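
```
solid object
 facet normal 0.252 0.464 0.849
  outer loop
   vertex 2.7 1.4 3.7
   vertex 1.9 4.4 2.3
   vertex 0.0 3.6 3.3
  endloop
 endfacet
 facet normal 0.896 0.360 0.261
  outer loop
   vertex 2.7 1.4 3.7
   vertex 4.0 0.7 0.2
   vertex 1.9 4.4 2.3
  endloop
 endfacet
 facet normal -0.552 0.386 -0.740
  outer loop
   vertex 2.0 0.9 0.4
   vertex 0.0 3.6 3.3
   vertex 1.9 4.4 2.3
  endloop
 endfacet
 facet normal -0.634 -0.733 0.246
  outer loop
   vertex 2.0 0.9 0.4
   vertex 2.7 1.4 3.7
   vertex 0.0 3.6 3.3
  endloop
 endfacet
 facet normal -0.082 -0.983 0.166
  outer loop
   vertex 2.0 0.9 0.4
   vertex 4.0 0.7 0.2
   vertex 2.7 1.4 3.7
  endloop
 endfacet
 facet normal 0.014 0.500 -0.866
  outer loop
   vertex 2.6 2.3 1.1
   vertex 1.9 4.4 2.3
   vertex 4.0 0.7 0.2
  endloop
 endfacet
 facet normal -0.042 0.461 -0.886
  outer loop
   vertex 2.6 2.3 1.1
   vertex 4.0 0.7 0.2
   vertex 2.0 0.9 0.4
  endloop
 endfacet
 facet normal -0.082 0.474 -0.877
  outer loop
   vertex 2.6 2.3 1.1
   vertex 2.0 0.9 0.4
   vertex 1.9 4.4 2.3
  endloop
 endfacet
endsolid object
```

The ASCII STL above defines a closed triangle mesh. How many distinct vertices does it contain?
6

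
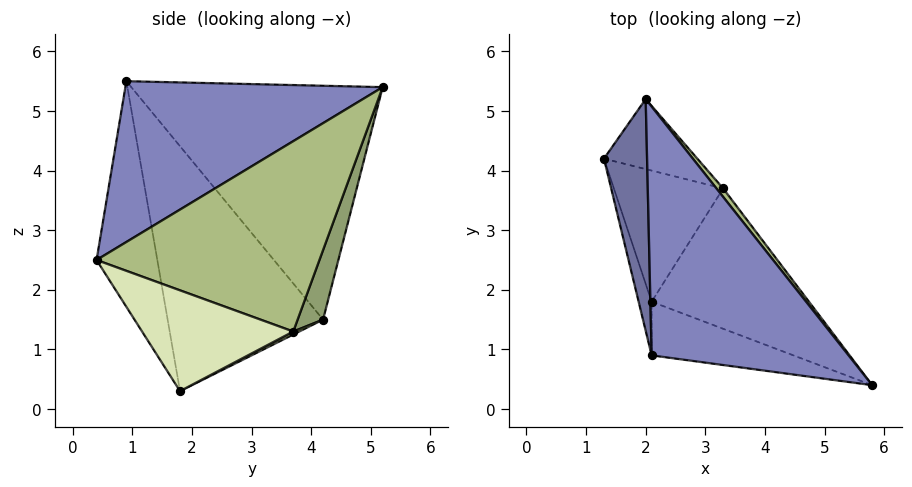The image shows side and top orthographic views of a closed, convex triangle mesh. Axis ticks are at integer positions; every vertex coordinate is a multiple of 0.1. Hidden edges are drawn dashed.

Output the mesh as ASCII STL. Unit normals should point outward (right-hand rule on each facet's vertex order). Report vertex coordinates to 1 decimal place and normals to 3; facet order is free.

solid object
 facet normal -0.983 -0.019 0.181
  outer loop
   vertex 2.0 5.2 5.4
   vertex 1.3 4.2 1.5
   vertex 2.1 0.9 5.5
  endloop
 endfacet
 facet normal 0.632 0.033 0.774
  outer loop
   vertex 2.0 5.2 5.4
   vertex 2.1 0.9 5.5
   vertex 5.8 0.4 2.5
  endloop
 endfacet
 facet normal -0.955 -0.293 -0.051
  outer loop
   vertex 2.1 1.8 0.3
   vertex 2.1 0.9 5.5
   vertex 1.3 4.2 1.5
  endloop
 endfacet
 facet normal -0.262 -0.951 -0.165
  outer loop
   vertex 2.1 1.8 0.3
   vertex 5.8 0.4 2.5
   vertex 2.1 0.9 5.5
  endloop
 endfacet
 facet normal 0.207 0.938 -0.278
  outer loop
   vertex 3.3 3.7 1.3
   vertex 1.3 4.2 1.5
   vertex 2.0 5.2 5.4
  endloop
 endfacet
 facet normal 0.792 0.610 0.028
  outer loop
   vertex 3.3 3.7 1.3
   vertex 2.0 5.2 5.4
   vertex 5.8 0.4 2.5
  endloop
 endfacet
 facet normal 0.024 0.454 -0.891
  outer loop
   vertex 3.3 3.7 1.3
   vertex 2.1 1.8 0.3
   vertex 1.3 4.2 1.5
  endloop
 endfacet
 facet normal 0.537 0.102 -0.838
  outer loop
   vertex 3.3 3.7 1.3
   vertex 5.8 0.4 2.5
   vertex 2.1 1.8 0.3
  endloop
 endfacet
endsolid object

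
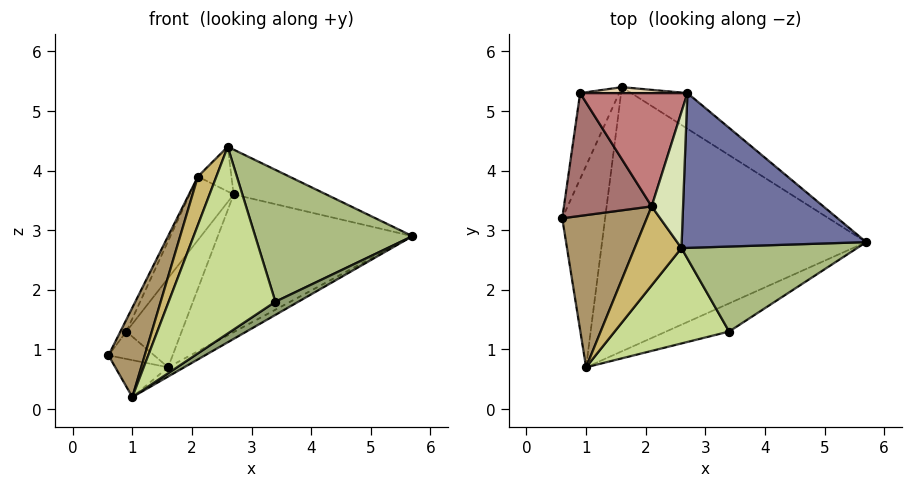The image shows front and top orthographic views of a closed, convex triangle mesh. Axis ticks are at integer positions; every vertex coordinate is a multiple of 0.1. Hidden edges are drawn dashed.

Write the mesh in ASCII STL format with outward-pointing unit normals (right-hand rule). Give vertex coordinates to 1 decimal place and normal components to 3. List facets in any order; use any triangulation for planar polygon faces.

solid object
 facet normal 0.415 0.253 0.874
  outer loop
   vertex 2.7 5.3 3.6
   vertex 2.6 2.7 4.4
   vertex 5.7 2.8 2.9
  endloop
 endfacet
 facet normal -0.510 0.155 -0.846
  outer loop
   vertex 1.6 5.4 0.7
   vertex 1.0 0.7 0.2
   vertex 0.6 3.2 0.9
  endloop
 endfacet
 facet normal 0.488 0.031 -0.873
  outer loop
   vertex 1.6 5.4 0.7
   vertex 5.7 2.8 2.9
   vertex 1.0 0.7 0.2
  endloop
 endfacet
 facet normal 0.599 0.775 -0.201
  outer loop
   vertex 1.6 5.4 0.7
   vertex 2.7 5.3 3.6
   vertex 5.7 2.8 2.9
  endloop
 endfacet
 facet normal 0.579 -0.346 -0.738
  outer loop
   vertex 3.4 1.3 1.8
   vertex 1.0 0.7 0.2
   vertex 5.7 2.8 2.9
  endloop
 endfacet
 facet normal 0.278 -0.808 0.520
  outer loop
   vertex 3.4 1.3 1.8
   vertex 5.7 2.8 2.9
   vertex 2.6 2.7 4.4
  endloop
 endfacet
 facet normal -0.080 -0.888 0.453
  outer loop
   vertex 3.4 1.3 1.8
   vertex 2.6 2.7 4.4
   vertex 1.0 0.7 0.2
  endloop
 endfacet
 facet normal -0.457 0.278 0.845
  outer loop
   vertex 2.1 3.4 3.9
   vertex 2.6 2.7 4.4
   vertex 2.7 5.3 3.6
  endloop
 endfacet
 facet normal -0.856 -0.262 0.446
  outer loop
   vertex 2.1 3.4 3.9
   vertex 0.6 3.2 0.9
   vertex 1.0 0.7 0.2
  endloop
 endfacet
 facet normal -0.846 -0.279 0.455
  outer loop
   vertex 2.1 3.4 3.9
   vertex 1.0 0.7 0.2
   vertex 2.6 2.7 4.4
  endloop
 endfacet
 facet normal -0.652 0.231 -0.722
  outer loop
   vertex 0.9 5.3 1.3
   vertex 1.6 5.4 0.7
   vertex 0.6 3.2 0.9
  endloop
 endfacet
 facet normal -0.085 0.994 0.067
  outer loop
   vertex 0.9 5.3 1.3
   vertex 2.7 5.3 3.6
   vertex 1.6 5.4 0.7
  endloop
 endfacet
 facet normal -0.895 0.043 0.444
  outer loop
   vertex 0.9 5.3 1.3
   vertex 0.6 3.2 0.9
   vertex 2.1 3.4 3.9
  endloop
 endfacet
 facet normal -0.744 0.327 0.582
  outer loop
   vertex 0.9 5.3 1.3
   vertex 2.1 3.4 3.9
   vertex 2.7 5.3 3.6
  endloop
 endfacet
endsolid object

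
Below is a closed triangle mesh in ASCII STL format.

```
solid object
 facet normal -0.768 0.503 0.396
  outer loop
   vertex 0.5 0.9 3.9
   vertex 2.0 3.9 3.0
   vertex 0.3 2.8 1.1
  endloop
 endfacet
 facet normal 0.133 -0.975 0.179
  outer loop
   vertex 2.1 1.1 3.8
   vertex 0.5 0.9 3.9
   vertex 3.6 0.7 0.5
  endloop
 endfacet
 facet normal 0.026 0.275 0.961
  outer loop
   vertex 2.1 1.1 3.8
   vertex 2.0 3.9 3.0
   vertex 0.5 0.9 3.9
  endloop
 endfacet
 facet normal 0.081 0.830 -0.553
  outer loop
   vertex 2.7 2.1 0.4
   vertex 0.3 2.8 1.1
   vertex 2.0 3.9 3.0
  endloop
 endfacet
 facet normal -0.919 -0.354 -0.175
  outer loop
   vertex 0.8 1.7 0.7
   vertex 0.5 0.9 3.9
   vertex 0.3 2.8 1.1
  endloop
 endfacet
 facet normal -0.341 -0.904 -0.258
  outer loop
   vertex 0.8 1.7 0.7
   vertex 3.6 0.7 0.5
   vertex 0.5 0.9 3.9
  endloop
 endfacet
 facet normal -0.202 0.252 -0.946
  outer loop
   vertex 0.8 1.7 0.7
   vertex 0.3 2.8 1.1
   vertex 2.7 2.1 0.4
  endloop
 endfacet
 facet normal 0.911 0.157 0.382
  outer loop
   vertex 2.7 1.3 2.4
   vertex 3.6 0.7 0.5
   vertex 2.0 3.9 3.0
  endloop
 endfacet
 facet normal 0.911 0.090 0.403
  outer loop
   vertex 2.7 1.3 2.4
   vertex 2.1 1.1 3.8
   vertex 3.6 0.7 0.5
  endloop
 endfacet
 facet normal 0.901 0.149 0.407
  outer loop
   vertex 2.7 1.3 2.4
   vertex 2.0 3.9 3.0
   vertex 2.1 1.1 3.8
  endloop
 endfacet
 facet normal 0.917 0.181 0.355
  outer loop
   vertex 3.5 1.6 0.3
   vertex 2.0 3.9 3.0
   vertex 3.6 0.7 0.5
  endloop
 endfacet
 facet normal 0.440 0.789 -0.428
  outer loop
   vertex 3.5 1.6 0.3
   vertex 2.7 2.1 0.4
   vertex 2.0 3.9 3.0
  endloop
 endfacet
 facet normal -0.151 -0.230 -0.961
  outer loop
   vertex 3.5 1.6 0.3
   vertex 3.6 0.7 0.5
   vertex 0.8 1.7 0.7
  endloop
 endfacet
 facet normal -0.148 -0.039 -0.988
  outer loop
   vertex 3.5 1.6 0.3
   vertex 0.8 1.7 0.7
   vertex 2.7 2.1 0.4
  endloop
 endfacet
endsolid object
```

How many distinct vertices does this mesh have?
9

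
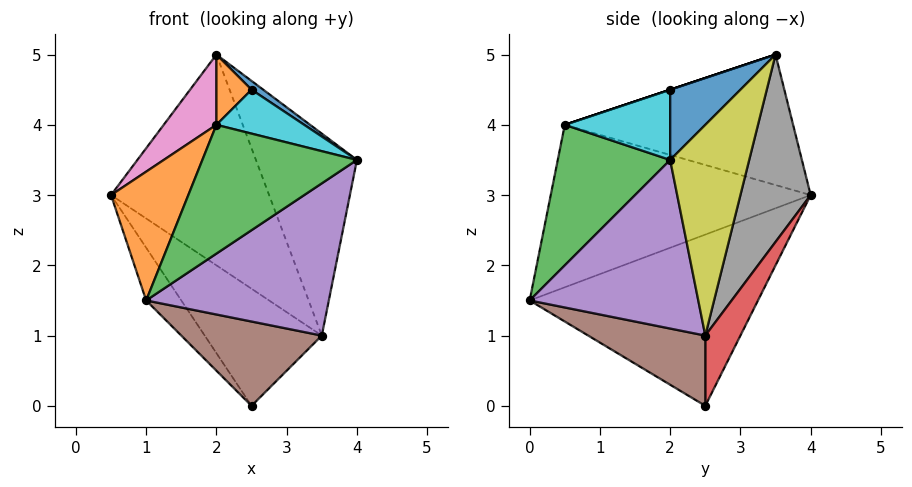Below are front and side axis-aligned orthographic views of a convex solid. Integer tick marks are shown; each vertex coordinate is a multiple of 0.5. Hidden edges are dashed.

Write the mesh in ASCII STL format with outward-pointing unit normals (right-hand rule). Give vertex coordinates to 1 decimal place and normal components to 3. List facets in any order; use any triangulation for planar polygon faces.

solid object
 facet normal -0.796 0.123 -0.592
  outer loop
   vertex 2.5 2.5 0.0
   vertex 1.0 0.0 1.5
   vertex 0.5 4.0 3.0
  endloop
 endfacet
 facet normal -0.877 -0.261 0.403
  outer loop
   vertex 2.0 0.5 4.0
   vertex 0.5 4.0 3.0
   vertex 1.0 0.0 1.5
  endloop
 endfacet
 facet normal 0.587 -0.807 -0.073
  outer loop
   vertex 2.0 0.5 4.0
   vertex 1.0 0.0 1.5
   vertex 4.0 2.0 3.5
  endloop
 endfacet
 facet normal 0.276 0.921 -0.276
  outer loop
   vertex 3.5 2.5 1.0
   vertex 2.5 2.5 0.0
   vertex 0.5 4.0 3.0
  endloop
 endfacet
 facet normal 0.653 -0.707 -0.272
  outer loop
   vertex 3.5 2.5 1.0
   vertex 4.0 2.0 3.5
   vertex 1.0 0.0 1.5
  endloop
 endfacet
 facet normal 0.539 -0.647 -0.539
  outer loop
   vertex 3.5 2.5 1.0
   vertex 1.0 0.0 1.5
   vertex 2.5 2.5 0.0
  endloop
 endfacet
 facet normal -0.808 -0.186 0.559
  outer loop
   vertex 2.0 3.5 5.0
   vertex 0.5 4.0 3.0
   vertex 2.0 0.5 4.0
  endloop
 endfacet
 facet normal 0.405 0.911 -0.076
  outer loop
   vertex 2.0 3.5 5.0
   vertex 3.5 2.5 1.0
   vertex 0.5 4.0 3.0
  endloop
 endfacet
 facet normal 0.616 0.787 0.034
  outer loop
   vertex 2.0 3.5 5.0
   vertex 4.0 2.0 3.5
   vertex 3.5 2.5 1.0
  endloop
 endfacet
 facet normal 0.504 -0.420 0.755
  outer loop
   vertex 2.5 2.0 4.5
   vertex 2.0 0.5 4.0
   vertex 4.0 2.0 3.5
  endloop
 endfacet
 facet normal 0.552 -0.092 0.829
  outer loop
   vertex 2.5 2.0 4.5
   vertex 4.0 2.0 3.5
   vertex 2.0 3.5 5.0
  endloop
 endfacet
 facet normal 0.000 -0.316 0.949
  outer loop
   vertex 2.5 2.0 4.5
   vertex 2.0 3.5 5.0
   vertex 2.0 0.5 4.0
  endloop
 endfacet
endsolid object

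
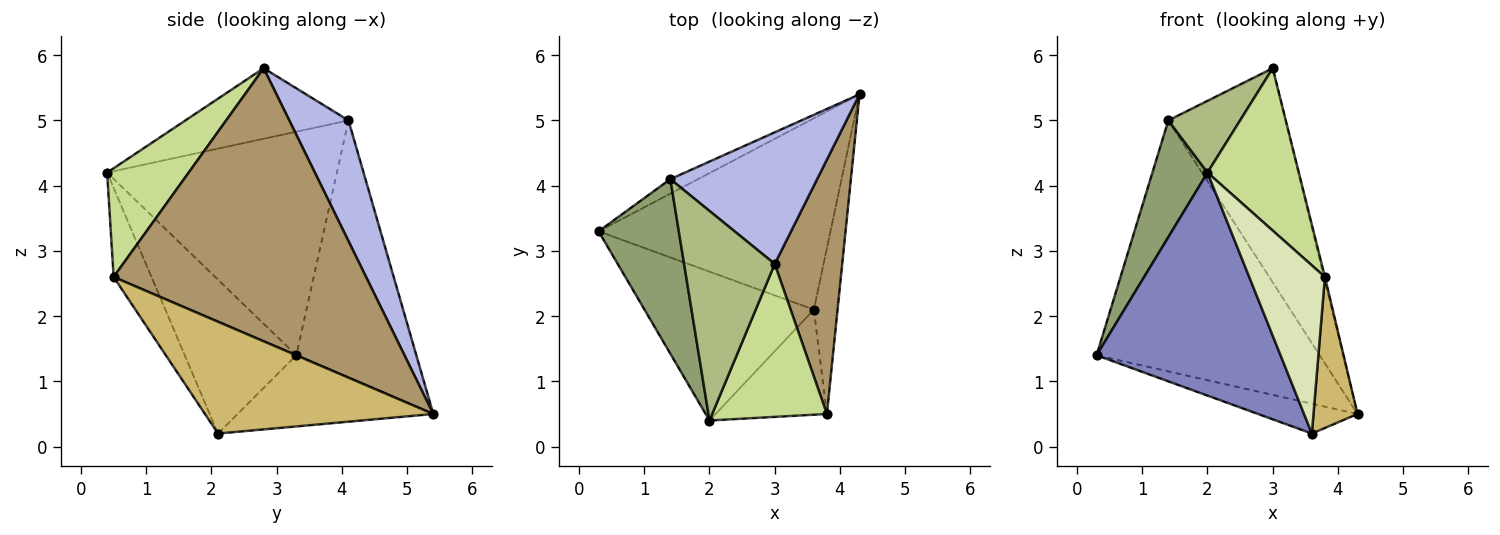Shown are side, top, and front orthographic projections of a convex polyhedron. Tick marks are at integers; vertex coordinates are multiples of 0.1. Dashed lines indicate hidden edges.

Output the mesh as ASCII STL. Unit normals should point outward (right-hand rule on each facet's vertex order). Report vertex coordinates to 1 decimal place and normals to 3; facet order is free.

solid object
 facet normal -0.290 0.148 -0.946
  outer loop
   vertex 3.6 2.1 0.2
   vertex 0.3 3.3 1.4
   vertex 4.3 5.4 0.5
  endloop
 endfacet
 facet normal -0.450 -0.743 -0.496
  outer loop
   vertex 3.6 2.1 0.2
   vertex 2.0 0.4 4.2
   vertex 0.3 3.3 1.4
  endloop
 endfacet
 facet normal -0.473 0.879 -0.051
  outer loop
   vertex 1.4 4.1 5.0
   vertex 4.3 5.4 0.5
   vertex 0.3 3.3 1.4
  endloop
 endfacet
 facet normal 0.395 0.783 0.481
  outer loop
   vertex 1.4 4.1 5.0
   vertex 3.0 2.8 5.8
   vertex 4.3 5.4 0.5
  endloop
 endfacet
 facet normal -0.918 -0.220 0.329
  outer loop
   vertex 1.4 4.1 5.0
   vertex 0.3 3.3 1.4
   vertex 2.0 0.4 4.2
  endloop
 endfacet
 facet normal -0.593 -0.261 0.762
  outer loop
   vertex 1.4 4.1 5.0
   vertex 2.0 0.4 4.2
   vertex 3.0 2.8 5.8
  endloop
 endfacet
 facet normal 0.545 -0.610 0.575
  outer loop
   vertex 3.8 0.5 2.6
   vertex 3.0 2.8 5.8
   vertex 2.0 0.4 4.2
  endloop
 endfacet
 facet normal -0.390 -0.781 -0.488
  outer loop
   vertex 3.8 0.5 2.6
   vertex 2.0 0.4 4.2
   vertex 3.6 2.1 0.2
  endloop
 endfacet
 facet normal 0.971 0.004 0.240
  outer loop
   vertex 3.8 0.5 2.6
   vertex 4.3 5.4 0.5
   vertex 3.0 2.8 5.8
  endloop
 endfacet
 facet normal 0.961 -0.185 -0.204
  outer loop
   vertex 3.8 0.5 2.6
   vertex 3.6 2.1 0.2
   vertex 4.3 5.4 0.5
  endloop
 endfacet
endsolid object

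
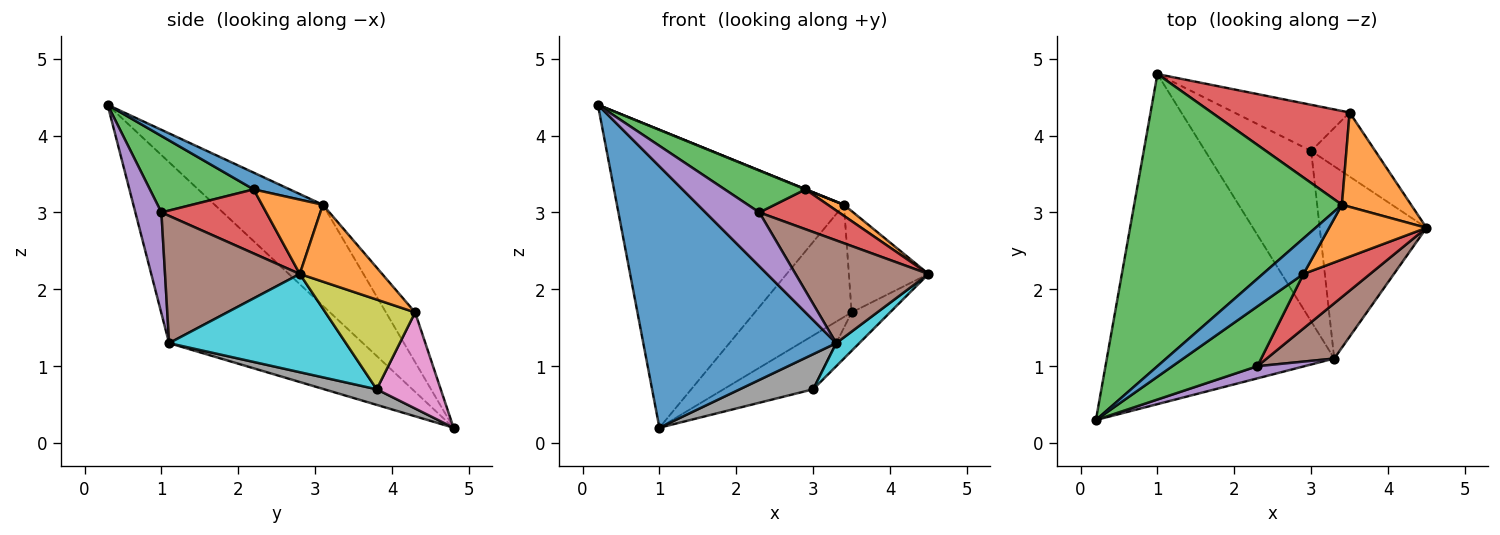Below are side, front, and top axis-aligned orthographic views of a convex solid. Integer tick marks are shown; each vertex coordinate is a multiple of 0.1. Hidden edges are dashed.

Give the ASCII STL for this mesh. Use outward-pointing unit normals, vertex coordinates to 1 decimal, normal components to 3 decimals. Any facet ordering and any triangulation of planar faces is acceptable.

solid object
 facet normal -0.529 -0.527 -0.665
  outer loop
   vertex 3.3 1.1 1.3
   vertex 0.2 0.3 4.4
   vertex 1.0 4.8 0.2
  endloop
 endfacet
 facet normal 0.604 0.584 0.543
  outer loop
   vertex 3.4 3.1 3.1
   vertex 4.5 2.8 2.2
   vertex 3.5 4.3 1.7
  endloop
 endfacet
 facet normal -0.322 0.676 0.663
  outer loop
   vertex 3.4 3.1 3.1
   vertex 1.0 4.8 0.2
   vertex 0.2 0.3 4.4
  endloop
 endfacet
 facet normal -0.225 0.748 0.625
  outer loop
   vertex 3.4 3.1 3.1
   vertex 3.5 4.3 1.7
   vertex 1.0 4.8 0.2
  endloop
 endfacet
 facet normal 0.427 -0.882 0.199
  outer loop
   vertex 2.3 1.0 3.0
   vertex 0.2 0.3 4.4
   vertex 3.3 1.1 1.3
  endloop
 endfacet
 facet normal 0.666 -0.657 0.353
  outer loop
   vertex 2.3 1.0 3.0
   vertex 3.3 1.1 1.3
   vertex 4.5 2.8 2.2
  endloop
 endfacet
 facet normal 0.477 0.667 -0.572
  outer loop
   vertex 3.0 3.8 0.7
   vertex 1.0 4.8 0.2
   vertex 3.5 4.3 1.7
  endloop
 endfacet
 facet normal 0.143 -0.200 -0.969
  outer loop
   vertex 3.0 3.8 0.7
   vertex 3.3 1.1 1.3
   vertex 1.0 4.8 0.2
  endloop
 endfacet
 facet normal 0.768 0.329 -0.549
  outer loop
   vertex 3.0 3.8 0.7
   vertex 3.5 4.3 1.7
   vertex 4.5 2.8 2.2
  endloop
 endfacet
 facet normal 0.674 -0.088 -0.733
  outer loop
   vertex 3.0 3.8 0.7
   vertex 4.5 2.8 2.2
   vertex 3.3 1.1 1.3
  endloop
 endfacet
 facet normal 0.381 -0.006 0.925
  outer loop
   vertex 2.9 2.2 3.3
   vertex 3.4 3.1 3.1
   vertex 0.2 0.3 4.4
  endloop
 endfacet
 facet normal 0.599 -0.158 0.785
  outer loop
   vertex 2.9 2.2 3.3
   vertex 4.5 2.8 2.2
   vertex 3.4 3.1 3.1
  endloop
 endfacet
 facet normal 0.593 -0.462 0.659
  outer loop
   vertex 2.9 2.2 3.3
   vertex 0.2 0.3 4.4
   vertex 2.3 1.0 3.0
  endloop
 endfacet
 facet normal 0.613 -0.466 0.638
  outer loop
   vertex 2.9 2.2 3.3
   vertex 2.3 1.0 3.0
   vertex 4.5 2.8 2.2
  endloop
 endfacet
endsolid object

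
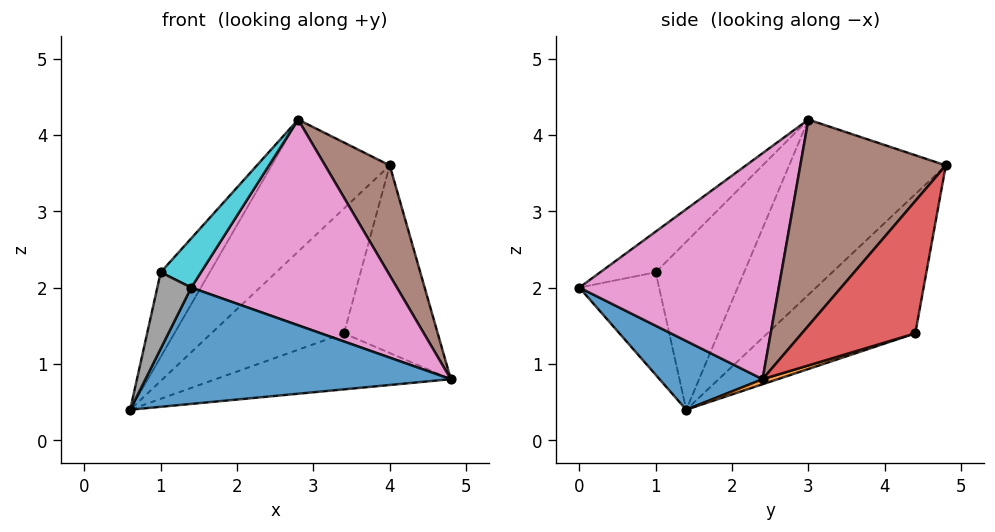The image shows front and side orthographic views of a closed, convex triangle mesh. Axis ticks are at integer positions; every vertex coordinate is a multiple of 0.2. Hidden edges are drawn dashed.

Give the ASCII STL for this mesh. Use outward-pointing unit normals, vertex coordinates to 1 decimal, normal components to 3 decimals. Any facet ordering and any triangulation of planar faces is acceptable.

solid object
 facet normal 0.227 -0.674 -0.703
  outer loop
   vertex 1.4 0.0 2.0
   vertex 0.6 1.4 0.4
   vertex 4.8 2.4 0.8
  endloop
 endfacet
 facet normal 0.019 0.300 -0.954
  outer loop
   vertex 3.4 4.4 1.4
   vertex 4.8 2.4 0.8
   vertex 0.6 1.4 0.4
  endloop
 endfacet
 facet normal -0.742 0.665 0.081
  outer loop
   vertex 3.4 4.4 1.4
   vertex 0.6 1.4 0.4
   vertex 4.0 4.8 3.6
  endloop
 endfacet
 facet normal 0.733 0.606 -0.310
  outer loop
   vertex 3.4 4.4 1.4
   vertex 4.0 4.8 3.6
   vertex 4.8 2.4 0.8
  endloop
 endfacet
 facet normal -0.782 0.589 0.204
  outer loop
   vertex 2.8 3.0 4.2
   vertex 4.0 4.8 3.6
   vertex 0.6 1.4 0.4
  endloop
 endfacet
 facet normal 0.780 -0.347 0.520
  outer loop
   vertex 2.8 3.0 4.2
   vertex 4.8 2.4 0.8
   vertex 4.0 4.8 3.6
  endloop
 endfacet
 facet normal 0.613 -0.633 0.473
  outer loop
   vertex 2.8 3.0 4.2
   vertex 1.4 0.0 2.0
   vertex 4.8 2.4 0.8
  endloop
 endfacet
 facet normal -0.914 -0.389 0.117
  outer loop
   vertex 1.0 1.0 2.2
   vertex 0.6 1.4 0.4
   vertex 1.4 0.0 2.0
  endloop
 endfacet
 facet normal -0.837 0.464 0.289
  outer loop
   vertex 1.0 1.0 2.2
   vertex 2.8 3.0 4.2
   vertex 0.6 1.4 0.4
  endloop
 endfacet
 facet normal -0.490 -0.355 0.796
  outer loop
   vertex 1.0 1.0 2.2
   vertex 1.4 0.0 2.0
   vertex 2.8 3.0 4.2
  endloop
 endfacet
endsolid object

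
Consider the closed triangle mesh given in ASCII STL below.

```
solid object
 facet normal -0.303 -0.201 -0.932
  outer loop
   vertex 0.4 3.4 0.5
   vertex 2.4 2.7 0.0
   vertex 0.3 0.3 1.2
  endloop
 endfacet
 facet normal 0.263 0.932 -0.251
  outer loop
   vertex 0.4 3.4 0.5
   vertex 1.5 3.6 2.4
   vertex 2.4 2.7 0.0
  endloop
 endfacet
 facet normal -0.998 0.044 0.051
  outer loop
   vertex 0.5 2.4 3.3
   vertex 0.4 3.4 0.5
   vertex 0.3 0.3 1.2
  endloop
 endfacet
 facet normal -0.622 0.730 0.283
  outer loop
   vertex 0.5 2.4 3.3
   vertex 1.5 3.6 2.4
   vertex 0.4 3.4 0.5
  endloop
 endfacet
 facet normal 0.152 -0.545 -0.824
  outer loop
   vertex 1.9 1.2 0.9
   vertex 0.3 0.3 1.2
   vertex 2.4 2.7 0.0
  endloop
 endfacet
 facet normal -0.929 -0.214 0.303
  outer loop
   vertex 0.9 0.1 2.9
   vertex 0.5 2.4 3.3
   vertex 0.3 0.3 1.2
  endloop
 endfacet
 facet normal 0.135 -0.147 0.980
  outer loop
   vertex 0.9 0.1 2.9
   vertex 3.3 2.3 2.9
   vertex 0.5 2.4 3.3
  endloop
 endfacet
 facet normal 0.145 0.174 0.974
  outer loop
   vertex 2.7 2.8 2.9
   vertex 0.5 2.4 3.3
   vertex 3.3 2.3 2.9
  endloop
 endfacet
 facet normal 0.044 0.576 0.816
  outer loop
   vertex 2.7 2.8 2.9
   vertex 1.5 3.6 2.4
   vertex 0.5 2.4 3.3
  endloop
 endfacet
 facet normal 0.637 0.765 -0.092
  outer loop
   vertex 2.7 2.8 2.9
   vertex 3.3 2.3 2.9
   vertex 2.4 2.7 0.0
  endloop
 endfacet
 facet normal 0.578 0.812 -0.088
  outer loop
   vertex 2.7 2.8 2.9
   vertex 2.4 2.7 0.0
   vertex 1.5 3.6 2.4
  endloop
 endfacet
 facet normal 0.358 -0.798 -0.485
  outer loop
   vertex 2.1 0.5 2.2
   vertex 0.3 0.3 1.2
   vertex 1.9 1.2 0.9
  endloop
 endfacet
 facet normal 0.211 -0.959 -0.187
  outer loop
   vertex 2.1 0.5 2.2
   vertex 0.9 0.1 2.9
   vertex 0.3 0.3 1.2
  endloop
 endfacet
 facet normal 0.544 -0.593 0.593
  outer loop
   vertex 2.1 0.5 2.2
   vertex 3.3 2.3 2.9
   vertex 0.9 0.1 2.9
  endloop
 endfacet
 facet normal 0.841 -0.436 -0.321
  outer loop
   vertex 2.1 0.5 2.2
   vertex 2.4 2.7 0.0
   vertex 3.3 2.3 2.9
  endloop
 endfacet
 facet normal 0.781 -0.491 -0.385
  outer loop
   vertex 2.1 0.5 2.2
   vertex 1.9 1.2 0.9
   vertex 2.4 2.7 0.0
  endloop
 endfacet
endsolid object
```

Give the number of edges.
24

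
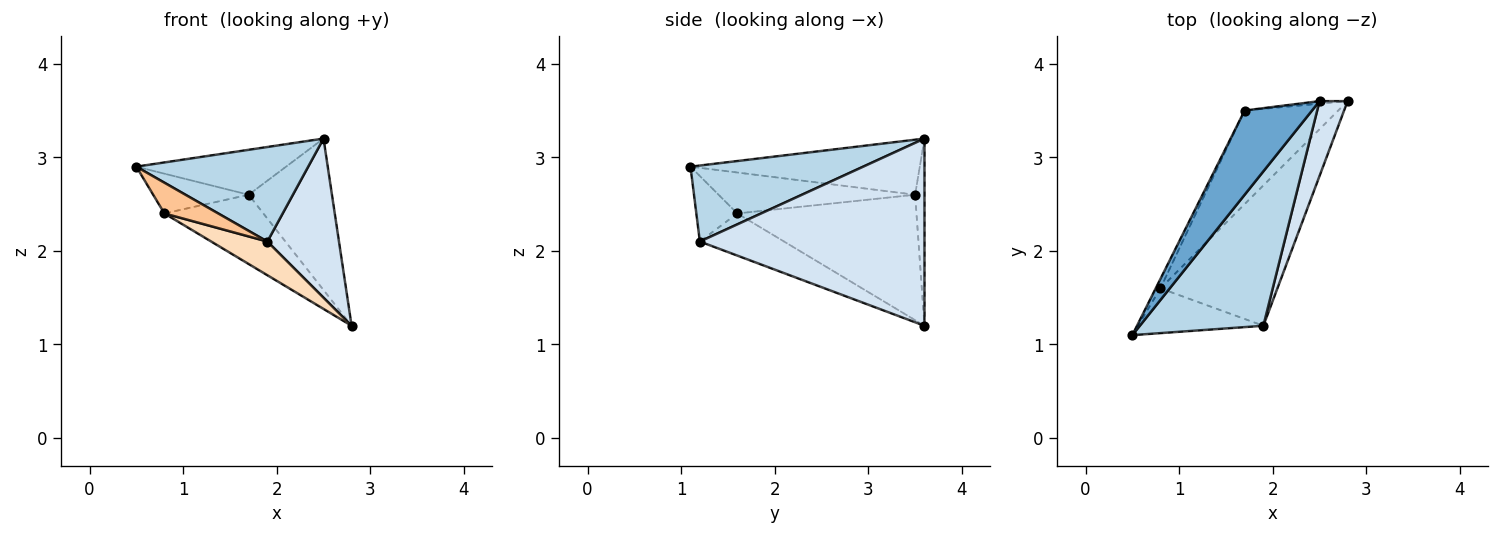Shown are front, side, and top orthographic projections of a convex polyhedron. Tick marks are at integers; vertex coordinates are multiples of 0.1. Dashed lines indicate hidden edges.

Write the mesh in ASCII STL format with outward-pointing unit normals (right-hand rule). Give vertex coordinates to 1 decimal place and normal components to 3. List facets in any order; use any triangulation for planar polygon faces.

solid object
 facet normal -0.585 0.382 0.716
  outer loop
   vertex 1.7 3.5 2.6
   vertex 0.5 1.1 2.9
   vertex 2.5 3.6 3.2
  endloop
 endfacet
 facet normal -0.112 0.994 -0.017
  outer loop
   vertex 1.7 3.5 2.6
   vertex 2.5 3.6 3.2
   vertex 2.8 3.6 1.2
  endloop
 endfacet
 facet normal 0.465 -0.462 0.755
  outer loop
   vertex 1.9 1.2 2.1
   vertex 2.5 3.6 3.2
   vertex 0.5 1.1 2.9
  endloop
 endfacet
 facet normal 0.943 -0.301 0.141
  outer loop
   vertex 1.9 1.2 2.1
   vertex 2.8 3.6 1.2
   vertex 2.5 3.6 3.2
  endloop
 endfacet
 facet normal -0.895 0.435 -0.102
  outer loop
   vertex 0.8 1.6 2.4
   vertex 0.5 1.1 2.9
   vertex 1.7 3.5 2.6
  endloop
 endfacet
 facet normal -0.733 0.405 -0.547
  outer loop
   vertex 0.8 1.6 2.4
   vertex 1.7 3.5 2.6
   vertex 2.8 3.6 1.2
  endloop
 endfacet
 facet normal -0.396 -0.520 -0.757
  outer loop
   vertex 0.8 1.6 2.4
   vertex 1.9 1.2 2.1
   vertex 0.5 1.1 2.9
  endloop
 endfacet
 facet normal -0.330 -0.220 -0.918
  outer loop
   vertex 0.8 1.6 2.4
   vertex 2.8 3.6 1.2
   vertex 1.9 1.2 2.1
  endloop
 endfacet
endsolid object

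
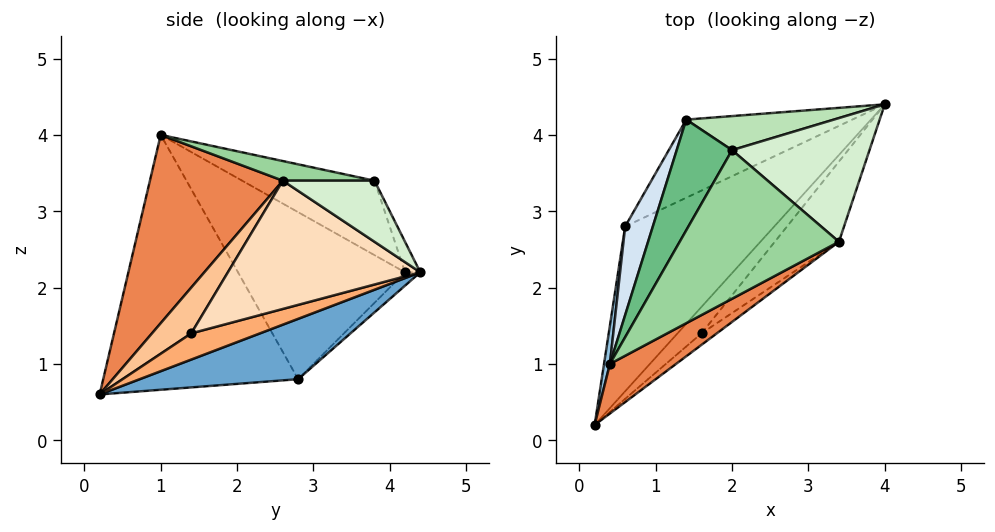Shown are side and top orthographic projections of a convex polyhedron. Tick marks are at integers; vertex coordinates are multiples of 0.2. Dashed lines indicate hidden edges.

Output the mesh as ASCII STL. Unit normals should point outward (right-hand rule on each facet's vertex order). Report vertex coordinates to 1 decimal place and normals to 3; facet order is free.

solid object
 facet normal 0.375 0.014 -0.927
  outer loop
   vertex 0.6 2.8 0.8
   vertex 4.0 4.4 2.2
   vertex 0.2 0.2 0.6
  endloop
 endfacet
 facet normal -0.988 0.150 0.023
  outer loop
   vertex 0.6 2.8 0.8
   vertex 0.2 0.2 0.6
   vertex 0.4 1.0 4.0
  endloop
 endfacet
 facet normal -0.056 0.722 -0.690
  outer loop
   vertex 1.4 4.2 2.2
   vertex 4.0 4.4 2.2
   vertex 0.6 2.8 0.8
  endloop
 endfacet
 facet normal -0.916 0.372 0.152
  outer loop
   vertex 1.4 4.2 2.2
   vertex 0.6 2.8 0.8
   vertex 0.4 1.0 4.0
  endloop
 endfacet
 facet normal 0.490 -0.854 0.172
  outer loop
   vertex 3.4 2.6 3.4
   vertex 0.4 1.0 4.0
   vertex 0.2 0.2 0.6
  endloop
 endfacet
 facet normal 0.682 -0.379 -0.625
  outer loop
   vertex 1.6 1.4 1.4
   vertex 0.2 0.2 0.6
   vertex 4.0 4.4 2.2
  endloop
 endfacet
 facet normal 0.707 -0.667 -0.236
  outer loop
   vertex 1.6 1.4 1.4
   vertex 3.4 2.6 3.4
   vertex 0.2 0.2 0.6
  endloop
 endfacet
 facet normal 0.768 -0.512 -0.384
  outer loop
   vertex 1.6 1.4 1.4
   vertex 4.0 4.4 2.2
   vertex 3.4 2.6 3.4
  endloop
 endfacet
 facet normal -0.692 0.506 0.515
  outer loop
   vertex 2.0 3.8 3.4
   vertex 1.4 4.2 2.2
   vertex 0.4 1.0 4.0
  endloop
 endfacet
 facet normal 0.121 0.141 0.983
  outer loop
   vertex 2.0 3.8 3.4
   vertex 0.4 1.0 4.0
   vertex 3.4 2.6 3.4
  endloop
 endfacet
 facet normal -0.072 0.935 0.348
  outer loop
   vertex 2.0 3.8 3.4
   vertex 4.0 4.4 2.2
   vertex 1.4 4.2 2.2
  endloop
 endfacet
 facet normal 0.367 0.428 0.826
  outer loop
   vertex 2.0 3.8 3.4
   vertex 3.4 2.6 3.4
   vertex 4.0 4.4 2.2
  endloop
 endfacet
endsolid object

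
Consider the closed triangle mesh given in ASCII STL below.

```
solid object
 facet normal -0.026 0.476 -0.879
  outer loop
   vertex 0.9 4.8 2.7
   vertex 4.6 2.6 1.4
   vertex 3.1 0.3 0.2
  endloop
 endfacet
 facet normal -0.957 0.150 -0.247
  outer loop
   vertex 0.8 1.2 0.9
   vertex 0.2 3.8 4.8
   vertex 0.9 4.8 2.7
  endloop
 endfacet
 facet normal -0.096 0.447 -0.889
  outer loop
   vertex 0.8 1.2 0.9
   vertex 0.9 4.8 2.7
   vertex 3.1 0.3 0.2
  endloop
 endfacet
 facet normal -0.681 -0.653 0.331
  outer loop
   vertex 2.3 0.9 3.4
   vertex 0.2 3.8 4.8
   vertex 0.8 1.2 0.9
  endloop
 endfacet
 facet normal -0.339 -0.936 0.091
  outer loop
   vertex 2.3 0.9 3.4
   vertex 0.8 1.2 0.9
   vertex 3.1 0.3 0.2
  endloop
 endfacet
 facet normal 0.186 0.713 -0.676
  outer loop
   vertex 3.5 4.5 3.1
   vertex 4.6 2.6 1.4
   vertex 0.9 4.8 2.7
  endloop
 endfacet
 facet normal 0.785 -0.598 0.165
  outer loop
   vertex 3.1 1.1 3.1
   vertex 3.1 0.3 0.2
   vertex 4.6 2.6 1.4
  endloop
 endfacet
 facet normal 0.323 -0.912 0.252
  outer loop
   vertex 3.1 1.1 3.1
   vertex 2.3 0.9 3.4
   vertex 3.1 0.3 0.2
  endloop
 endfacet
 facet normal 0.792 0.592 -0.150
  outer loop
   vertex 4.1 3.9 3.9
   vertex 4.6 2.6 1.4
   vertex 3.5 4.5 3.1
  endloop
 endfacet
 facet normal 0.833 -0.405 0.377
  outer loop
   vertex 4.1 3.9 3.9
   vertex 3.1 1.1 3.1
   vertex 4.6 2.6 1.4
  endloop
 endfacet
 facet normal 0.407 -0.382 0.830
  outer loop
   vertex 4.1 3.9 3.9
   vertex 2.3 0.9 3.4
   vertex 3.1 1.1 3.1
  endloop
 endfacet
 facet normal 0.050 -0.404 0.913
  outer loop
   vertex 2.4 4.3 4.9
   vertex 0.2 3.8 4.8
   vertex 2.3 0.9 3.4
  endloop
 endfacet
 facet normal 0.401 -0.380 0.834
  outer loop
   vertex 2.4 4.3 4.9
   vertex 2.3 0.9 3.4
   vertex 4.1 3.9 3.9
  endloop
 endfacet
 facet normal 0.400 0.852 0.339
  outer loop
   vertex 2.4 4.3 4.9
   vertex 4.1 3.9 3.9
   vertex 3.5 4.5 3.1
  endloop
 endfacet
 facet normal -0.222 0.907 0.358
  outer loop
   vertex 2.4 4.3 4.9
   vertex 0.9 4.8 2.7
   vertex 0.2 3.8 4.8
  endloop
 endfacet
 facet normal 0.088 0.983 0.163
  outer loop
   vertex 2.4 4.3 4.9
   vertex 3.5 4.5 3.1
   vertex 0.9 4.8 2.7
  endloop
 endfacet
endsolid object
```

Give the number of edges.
24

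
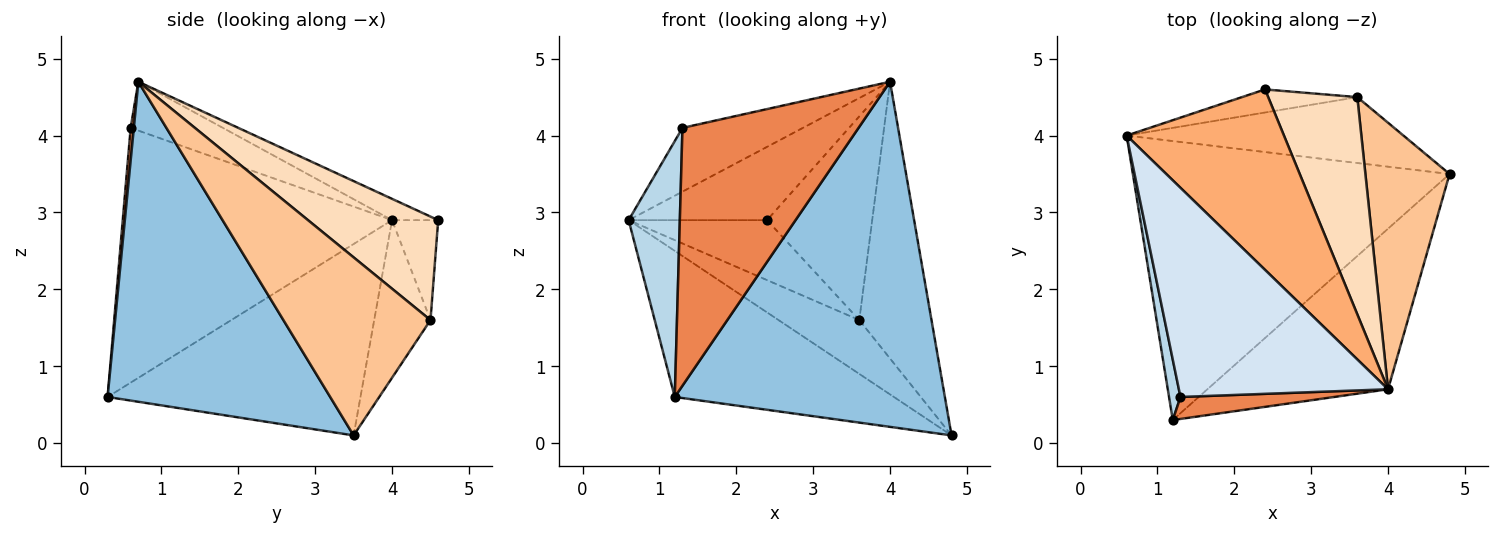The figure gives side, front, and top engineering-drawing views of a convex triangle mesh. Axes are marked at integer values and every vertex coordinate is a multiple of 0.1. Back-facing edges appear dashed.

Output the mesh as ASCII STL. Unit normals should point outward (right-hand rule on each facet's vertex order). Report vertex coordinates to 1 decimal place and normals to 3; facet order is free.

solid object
 facet normal -0.472 0.409 -0.781
  outer loop
   vertex 1.2 0.3 0.6
   vertex 0.6 4.0 2.9
   vertex 4.8 3.5 0.1
  endloop
 endfacet
 facet normal 0.599 -0.726 -0.338
  outer loop
   vertex 4.0 0.7 4.7
   vertex 1.2 0.3 0.6
   vertex 4.8 3.5 0.1
  endloop
 endfacet
 facet normal -0.981 -0.187 0.044
  outer loop
   vertex 1.3 0.6 4.1
   vertex 0.6 4.0 2.9
   vertex 1.2 0.3 0.6
  endloop
 endfacet
 facet normal -0.218 0.285 0.934
  outer loop
   vertex 1.3 0.6 4.1
   vertex 4.0 0.7 4.7
   vertex 0.6 4.0 2.9
  endloop
 endfacet
 facet normal 0.018 -0.996 0.085
  outer loop
   vertex 1.3 0.6 4.1
   vertex 1.2 0.3 0.6
   vertex 4.0 0.7 4.7
  endloop
 endfacet
 facet normal -0.124 0.373 0.919
  outer loop
   vertex 2.4 4.6 2.9
   vertex 0.6 4.0 2.9
   vertex 4.0 0.7 4.7
  endloop
 endfacet
 facet normal 0.826 0.406 0.391
  outer loop
   vertex 3.6 4.5 1.6
   vertex 4.0 0.7 4.7
   vertex 4.8 3.5 0.1
  endloop
 endfacet
 facet normal 0.646 0.522 0.556
  outer loop
   vertex 3.6 4.5 1.6
   vertex 2.4 4.6 2.9
   vertex 4.0 0.7 4.7
  endloop
 endfacet
 facet normal -0.404 0.579 -0.709
  outer loop
   vertex 3.6 4.5 1.6
   vertex 4.8 3.5 0.1
   vertex 0.6 4.0 2.9
  endloop
 endfacet
 facet normal -0.297 0.891 -0.343
  outer loop
   vertex 3.6 4.5 1.6
   vertex 0.6 4.0 2.9
   vertex 2.4 4.6 2.9
  endloop
 endfacet
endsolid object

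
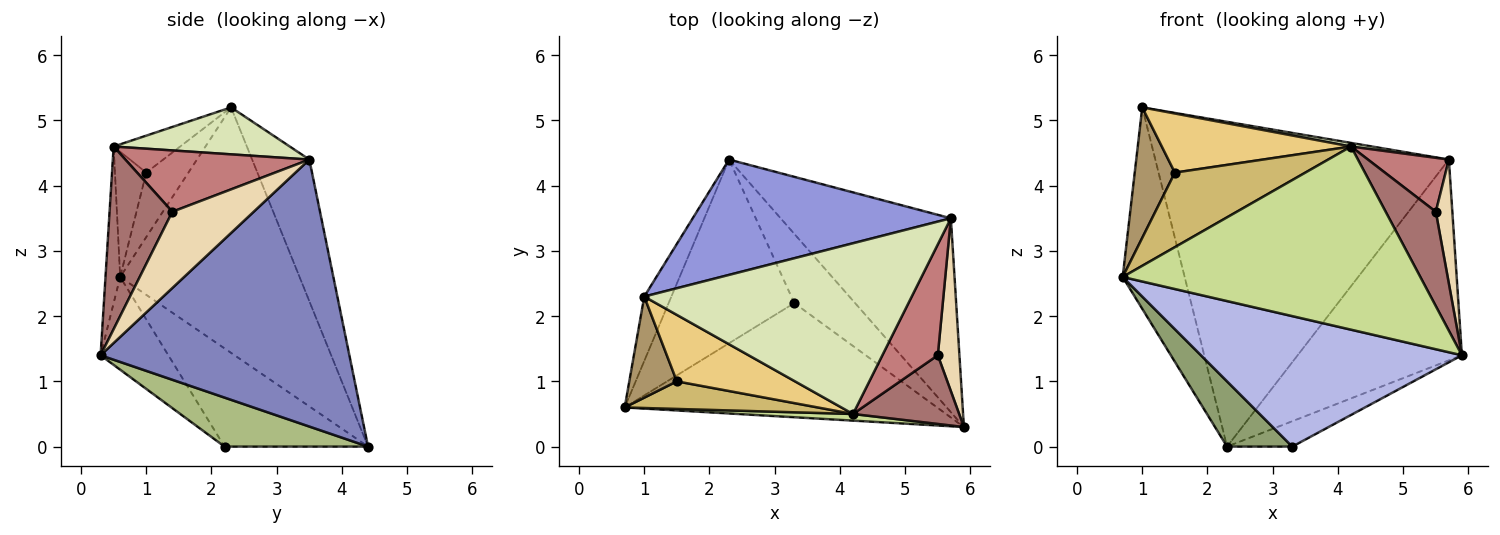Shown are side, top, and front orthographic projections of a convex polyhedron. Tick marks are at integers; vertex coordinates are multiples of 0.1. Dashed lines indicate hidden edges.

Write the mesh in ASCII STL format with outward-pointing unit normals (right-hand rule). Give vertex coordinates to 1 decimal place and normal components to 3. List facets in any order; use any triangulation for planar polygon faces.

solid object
 facet normal -0.940 0.325 -0.104
  outer loop
   vertex 1.0 2.3 5.2
   vertex 2.3 4.4 0.0
   vertex 0.7 0.6 2.6
  endloop
 endfacet
 facet normal 0.737 0.486 -0.470
  outer loop
   vertex 5.7 3.5 4.4
   vertex 5.9 0.3 1.4
   vertex 2.3 4.4 0.0
  endloop
 endfacet
 facet normal -0.181 0.927 0.329
  outer loop
   vertex 5.7 3.5 4.4
   vertex 2.3 4.4 0.0
   vertex 1.0 2.3 5.2
  endloop
 endfacet
 facet normal -0.192 -0.739 -0.646
  outer loop
   vertex 3.3 2.2 0.0
   vertex 5.9 0.3 1.4
   vertex 0.7 0.6 2.6
  endloop
 endfacet
 facet normal -0.593 -0.270 -0.759
  outer loop
   vertex 3.3 2.2 0.0
   vertex 0.7 0.6 2.6
   vertex 2.3 4.4 0.0
  endloop
 endfacet
 facet normal 0.604 0.274 -0.749
  outer loop
   vertex 3.3 2.2 0.0
   vertex 2.3 4.4 0.0
   vertex 5.9 0.3 1.4
  endloop
 endfacet
 facet normal -0.049 -0.998 0.036
  outer loop
   vertex 4.2 0.5 4.6
   vertex 0.7 0.6 2.6
   vertex 5.9 0.3 1.4
  endloop
 endfacet
 facet normal 0.173 -0.021 0.985
  outer loop
   vertex 4.2 0.5 4.6
   vertex 5.7 3.5 4.4
   vertex 1.0 2.3 5.2
  endloop
 endfacet
 facet normal -0.639 -0.608 0.471
  outer loop
   vertex 1.5 1.0 4.2
   vertex 1.0 2.3 5.2
   vertex 0.7 0.6 2.6
  endloop
 endfacet
 facet normal -0.220 -0.915 0.339
  outer loop
   vertex 1.5 1.0 4.2
   vertex 0.7 0.6 2.6
   vertex 4.2 0.5 4.6
  endloop
 endfacet
 facet normal -0.228 -0.647 0.728
  outer loop
   vertex 1.5 1.0 4.2
   vertex 4.2 0.5 4.6
   vertex 1.0 2.3 5.2
  endloop
 endfacet
 facet normal 0.944 -0.192 0.268
  outer loop
   vertex 5.5 1.4 3.6
   vertex 5.9 0.3 1.4
   vertex 5.7 3.5 4.4
  endloop
 endfacet
 facet normal 0.711 -0.568 0.413
  outer loop
   vertex 5.5 1.4 3.6
   vertex 4.2 0.5 4.6
   vertex 5.9 0.3 1.4
  endloop
 endfacet
 facet normal 0.705 -0.310 0.638
  outer loop
   vertex 5.5 1.4 3.6
   vertex 5.7 3.5 4.4
   vertex 4.2 0.5 4.6
  endloop
 endfacet
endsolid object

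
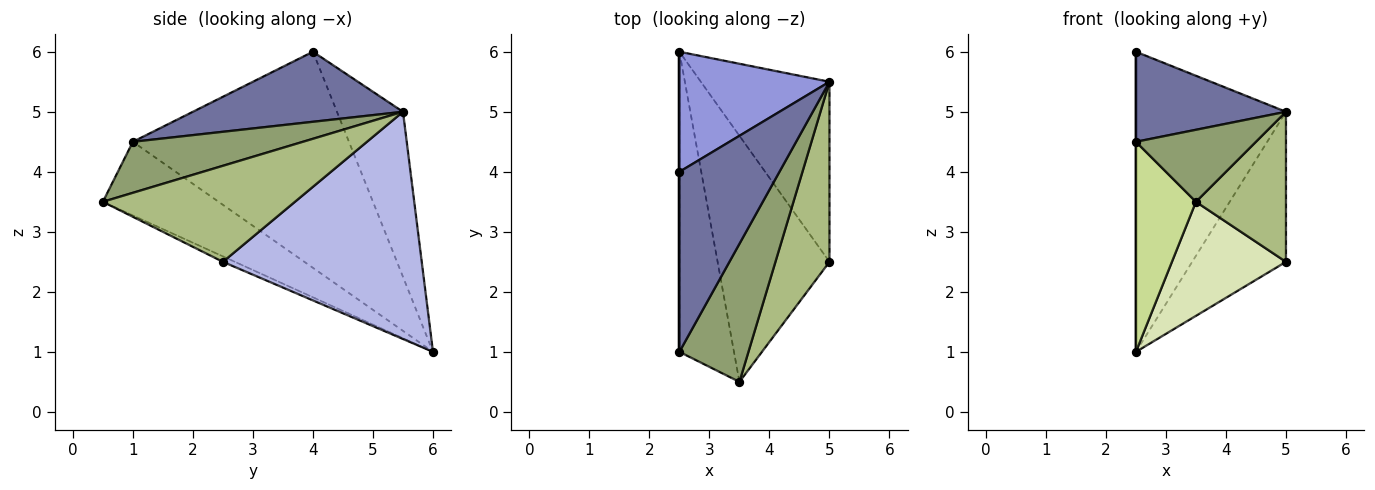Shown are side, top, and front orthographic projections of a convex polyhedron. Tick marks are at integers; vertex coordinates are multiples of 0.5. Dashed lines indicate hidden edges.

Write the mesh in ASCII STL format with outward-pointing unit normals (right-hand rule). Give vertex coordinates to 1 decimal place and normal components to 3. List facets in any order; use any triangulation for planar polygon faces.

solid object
 facet normal 0.531 -0.379 0.758
  outer loop
   vertex 2.5 4.0 6.0
   vertex 2.5 1.0 4.5
   vertex 5.0 5.5 5.0
  endloop
 endfacet
 facet normal -1.000 0.000 0.000
  outer loop
   vertex 2.5 4.0 6.0
   vertex 2.5 6.0 1.0
   vertex 2.5 1.0 4.5
  endloop
 endfacet
 facet normal -0.378 0.860 0.344
  outer loop
   vertex 2.5 4.0 6.0
   vertex 5.0 5.5 5.0
   vertex 2.5 6.0 1.0
  endloop
 endfacet
 facet normal 0.805 0.380 -0.456
  outer loop
   vertex 5.0 2.5 2.5
   vertex 2.5 6.0 1.0
   vertex 5.0 5.5 5.0
  endloop
 endfacet
 facet normal 0.548 -0.387 0.742
  outer loop
   vertex 3.5 0.5 3.5
   vertex 5.0 5.5 5.0
   vertex 2.5 1.0 4.5
  endloop
 endfacet
 facet normal 0.807 -0.378 0.454
  outer loop
   vertex 3.5 0.5 3.5
   vertex 5.0 2.5 2.5
   vertex 5.0 5.5 5.0
  endloop
 endfacet
 facet normal -0.742 -0.385 -0.549
  outer loop
   vertex 3.5 0.5 3.5
   vertex 2.5 1.0 4.5
   vertex 2.5 6.0 1.0
  endloop
 endfacet
 facet normal -0.044 -0.420 -0.906
  outer loop
   vertex 3.5 0.5 3.5
   vertex 2.5 6.0 1.0
   vertex 5.0 2.5 2.5
  endloop
 endfacet
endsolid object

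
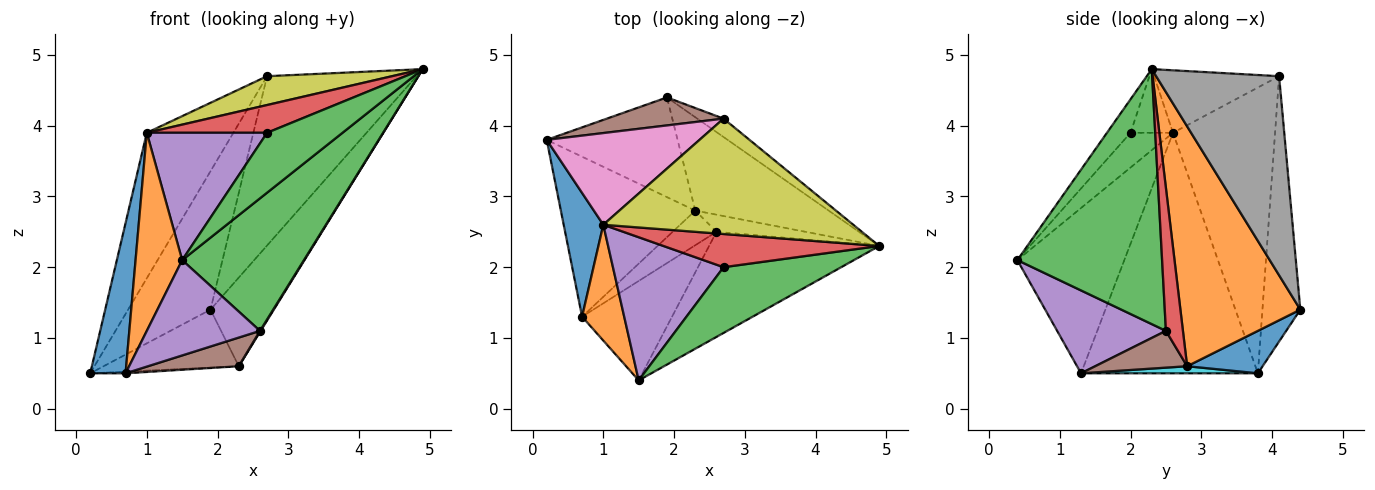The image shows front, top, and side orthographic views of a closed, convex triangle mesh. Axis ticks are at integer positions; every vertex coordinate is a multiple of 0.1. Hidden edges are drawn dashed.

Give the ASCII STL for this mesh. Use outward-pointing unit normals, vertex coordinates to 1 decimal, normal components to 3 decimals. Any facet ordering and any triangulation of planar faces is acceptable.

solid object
 facet normal 0.270 0.484 -0.833
  outer loop
   vertex 2.3 2.8 0.6
   vertex 0.2 3.8 0.5
   vertex 1.9 4.4 1.4
  endloop
 endfacet
 facet normal 0.793 0.419 -0.441
  outer loop
   vertex 2.3 2.8 0.6
   vertex 1.9 4.4 1.4
   vertex 4.9 2.3 4.8
  endloop
 endfacet
 facet normal -0.206 -0.659 0.723
  outer loop
   vertex 2.7 2.0 3.9
   vertex 1.5 0.4 2.1
   vertex 4.9 2.3 4.8
  endloop
 endfacet
 facet normal -0.221 -0.626 0.748
  outer loop
   vertex 2.7 2.0 3.9
   vertex 4.9 2.3 4.8
   vertex 1.0 2.6 3.9
  endloop
 endfacet
 facet normal -0.228 -0.647 0.727
  outer loop
   vertex 2.7 2.0 3.9
   vertex 1.0 2.6 3.9
   vertex 1.5 0.4 2.1
  endloop
 endfacet
 facet normal -0.411 0.893 0.181
  outer loop
   vertex 2.7 4.1 4.7
   vertex 1.9 4.4 1.4
   vertex 0.2 3.8 0.5
  endloop
 endfacet
 facet normal -0.706 0.599 0.378
  outer loop
   vertex 2.7 4.1 4.7
   vertex 0.2 3.8 0.5
   vertex 1.0 2.6 3.9
  endloop
 endfacet
 facet normal 0.633 0.769 -0.084
  outer loop
   vertex 2.7 4.1 4.7
   vertex 4.9 2.3 4.8
   vertex 1.9 4.4 1.4
  endloop
 endfacet
 facet normal -0.236 -0.236 0.943
  outer loop
   vertex 2.7 4.1 4.7
   vertex 1.0 2.6 3.9
   vertex 4.9 2.3 4.8
  endloop
 endfacet
 facet normal 0.053 0.011 -0.999
  outer loop
   vertex 0.7 1.3 0.5
   vertex 0.2 3.8 0.5
   vertex 2.3 2.8 0.6
  endloop
 endfacet
 facet normal -0.968 -0.194 0.159
  outer loop
   vertex 0.7 1.3 0.5
   vertex 1.0 2.6 3.9
   vertex 0.2 3.8 0.5
  endloop
 endfacet
 facet normal -0.893 -0.389 0.228
  outer loop
   vertex 0.7 1.3 0.5
   vertex 1.5 0.4 2.1
   vertex 1.0 2.6 3.9
  endloop
 endfacet
 facet normal 0.682 -0.573 -0.455
  outer loop
   vertex 2.6 2.5 1.1
   vertex 4.9 2.3 4.8
   vertex 1.5 0.4 2.1
  endloop
 endfacet
 facet normal 0.848 -0.034 -0.529
  outer loop
   vertex 2.6 2.5 1.1
   vertex 2.3 2.8 0.6
   vertex 4.9 2.3 4.8
  endloop
 endfacet
 facet normal 0.554 -0.576 -0.601
  outer loop
   vertex 2.6 2.5 1.1
   vertex 1.5 0.4 2.1
   vertex 0.7 1.3 0.5
  endloop
 endfacet
 facet normal 0.543 -0.536 -0.647
  outer loop
   vertex 2.6 2.5 1.1
   vertex 0.7 1.3 0.5
   vertex 2.3 2.8 0.6
  endloop
 endfacet
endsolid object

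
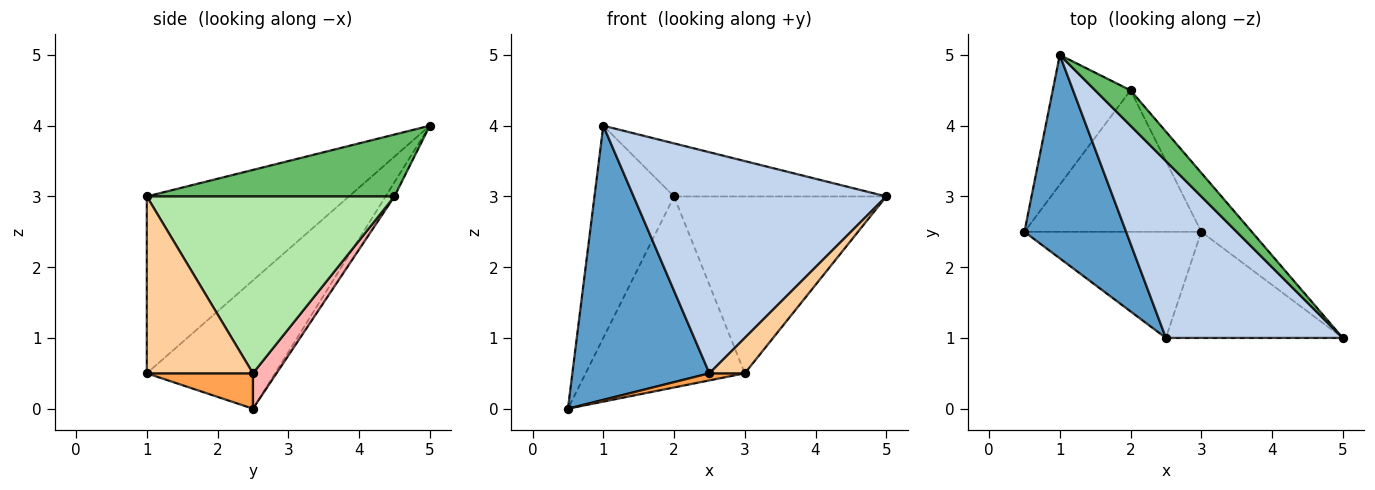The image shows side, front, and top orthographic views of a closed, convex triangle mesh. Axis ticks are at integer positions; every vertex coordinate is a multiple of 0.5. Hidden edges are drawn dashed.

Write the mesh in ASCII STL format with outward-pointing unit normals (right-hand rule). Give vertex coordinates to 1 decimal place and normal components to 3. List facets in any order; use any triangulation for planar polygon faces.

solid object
 facet normal -0.601 -0.642 0.476
  outer loop
   vertex 2.5 1.0 0.5
   vertex 1.0 5.0 4.0
   vertex 0.5 2.5 0.0
  endloop
 endfacet
 facet normal -0.530 -0.662 0.530
  outer loop
   vertex 2.5 1.0 0.5
   vertex 5.0 1.0 3.0
   vertex 1.0 5.0 4.0
  endloop
 endfacet
 facet normal 0.196 -0.065 -0.978
  outer loop
   vertex 3.0 2.5 0.5
   vertex 2.5 1.0 0.5
   vertex 0.5 2.5 0.0
  endloop
 endfacet
 facet normal 0.688 -0.229 -0.688
  outer loop
   vertex 3.0 2.5 0.5
   vertex 5.0 1.0 3.0
   vertex 2.5 1.0 0.5
  endloop
 endfacet
 facet normal 0.697 0.597 0.398
  outer loop
   vertex 2.0 4.5 3.0
   vertex 1.0 5.0 4.0
   vertex 5.0 1.0 3.0
  endloop
 endfacet
 facet normal 0.742 0.636 -0.212
  outer loop
   vertex 2.0 4.5 3.0
   vertex 5.0 1.0 3.0
   vertex 3.0 2.5 0.5
  endloop
 endfacet
 facet normal -0.094 0.849 -0.519
  outer loop
   vertex 2.0 4.5 3.0
   vertex 0.5 2.5 0.0
   vertex 1.0 5.0 4.0
  endloop
 endfacet
 facet normal 0.118 0.798 -0.591
  outer loop
   vertex 2.0 4.5 3.0
   vertex 3.0 2.5 0.5
   vertex 0.5 2.5 0.0
  endloop
 endfacet
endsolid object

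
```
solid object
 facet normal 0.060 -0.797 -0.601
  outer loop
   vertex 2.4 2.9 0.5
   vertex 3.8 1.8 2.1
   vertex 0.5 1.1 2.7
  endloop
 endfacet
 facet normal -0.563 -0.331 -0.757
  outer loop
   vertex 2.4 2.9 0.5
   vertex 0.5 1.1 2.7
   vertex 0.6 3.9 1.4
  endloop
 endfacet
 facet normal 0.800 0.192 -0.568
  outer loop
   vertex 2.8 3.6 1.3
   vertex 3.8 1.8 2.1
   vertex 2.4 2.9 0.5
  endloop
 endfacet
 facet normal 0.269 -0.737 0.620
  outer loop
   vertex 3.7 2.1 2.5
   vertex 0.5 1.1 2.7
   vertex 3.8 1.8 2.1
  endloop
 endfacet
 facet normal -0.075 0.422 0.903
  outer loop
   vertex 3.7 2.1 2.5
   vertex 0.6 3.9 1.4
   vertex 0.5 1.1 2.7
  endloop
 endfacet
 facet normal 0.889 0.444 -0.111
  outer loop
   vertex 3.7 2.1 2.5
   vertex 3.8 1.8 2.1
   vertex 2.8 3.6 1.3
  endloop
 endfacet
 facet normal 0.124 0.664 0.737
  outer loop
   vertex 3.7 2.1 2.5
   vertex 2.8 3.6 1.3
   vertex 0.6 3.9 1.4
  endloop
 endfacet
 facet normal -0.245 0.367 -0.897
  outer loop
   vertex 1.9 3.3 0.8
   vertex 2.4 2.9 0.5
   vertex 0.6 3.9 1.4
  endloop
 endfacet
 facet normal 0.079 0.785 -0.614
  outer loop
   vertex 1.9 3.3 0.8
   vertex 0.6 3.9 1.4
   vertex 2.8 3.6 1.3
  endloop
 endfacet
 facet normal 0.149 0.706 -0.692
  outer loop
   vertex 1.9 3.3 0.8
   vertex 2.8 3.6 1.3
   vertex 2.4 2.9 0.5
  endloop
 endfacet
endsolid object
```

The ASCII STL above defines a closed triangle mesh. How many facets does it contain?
10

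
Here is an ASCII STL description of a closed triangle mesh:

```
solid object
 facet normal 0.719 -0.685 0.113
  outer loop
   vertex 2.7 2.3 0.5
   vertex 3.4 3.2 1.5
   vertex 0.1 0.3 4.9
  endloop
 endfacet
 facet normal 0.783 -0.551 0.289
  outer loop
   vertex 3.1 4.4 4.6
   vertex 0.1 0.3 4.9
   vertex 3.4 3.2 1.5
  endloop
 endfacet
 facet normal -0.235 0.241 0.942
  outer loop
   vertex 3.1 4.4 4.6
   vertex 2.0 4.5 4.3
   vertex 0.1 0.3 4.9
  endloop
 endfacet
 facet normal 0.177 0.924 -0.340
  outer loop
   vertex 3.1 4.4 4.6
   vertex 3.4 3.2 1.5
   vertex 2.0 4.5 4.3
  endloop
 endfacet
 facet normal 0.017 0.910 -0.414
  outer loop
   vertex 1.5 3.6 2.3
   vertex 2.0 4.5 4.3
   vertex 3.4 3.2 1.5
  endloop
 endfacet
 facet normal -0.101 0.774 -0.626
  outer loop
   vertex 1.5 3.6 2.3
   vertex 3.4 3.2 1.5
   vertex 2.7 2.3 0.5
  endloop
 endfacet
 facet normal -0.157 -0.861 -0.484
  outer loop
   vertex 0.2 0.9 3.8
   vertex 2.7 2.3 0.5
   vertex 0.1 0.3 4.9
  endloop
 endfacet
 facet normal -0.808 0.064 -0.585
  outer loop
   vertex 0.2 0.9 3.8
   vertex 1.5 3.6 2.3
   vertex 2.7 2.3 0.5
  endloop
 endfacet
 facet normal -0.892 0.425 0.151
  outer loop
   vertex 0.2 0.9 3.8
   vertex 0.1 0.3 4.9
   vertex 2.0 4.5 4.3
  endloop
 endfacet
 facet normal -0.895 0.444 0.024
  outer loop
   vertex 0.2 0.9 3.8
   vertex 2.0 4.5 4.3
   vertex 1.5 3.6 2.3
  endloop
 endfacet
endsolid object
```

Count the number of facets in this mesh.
10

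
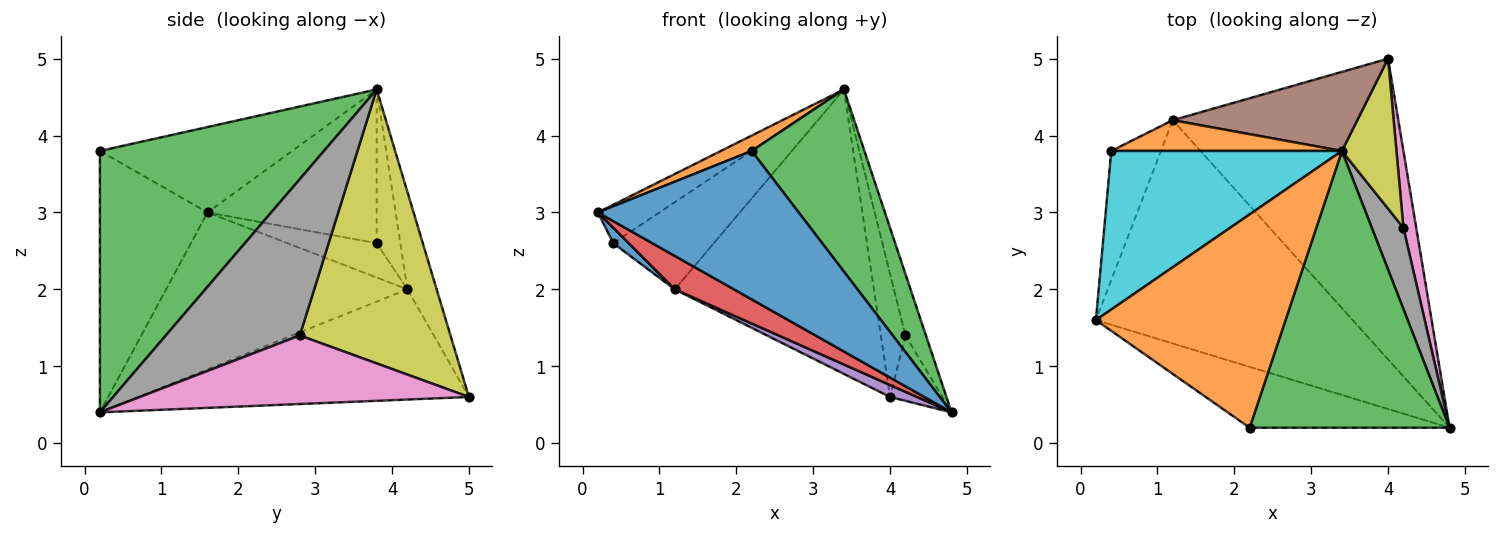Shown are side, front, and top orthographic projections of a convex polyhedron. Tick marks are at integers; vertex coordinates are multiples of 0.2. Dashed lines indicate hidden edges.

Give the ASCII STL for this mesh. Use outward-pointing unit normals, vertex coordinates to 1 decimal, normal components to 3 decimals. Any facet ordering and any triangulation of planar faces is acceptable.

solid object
 facet normal -0.444 -0.829 -0.340
  outer loop
   vertex 2.2 0.2 3.8
   vertex 0.2 1.6 3.0
   vertex 4.8 0.2 0.4
  endloop
 endfacet
 facet normal -0.410 -0.066 0.910
  outer loop
   vertex 2.2 0.2 3.8
   vertex 3.4 3.8 4.6
   vertex 0.2 1.6 3.0
  endloop
 endfacet
 facet normal 0.738 -0.371 0.564
  outer loop
   vertex 2.2 0.2 3.8
   vertex 4.8 0.2 0.4
   vertex 3.4 3.8 4.6
  endloop
 endfacet
 facet normal -0.517 -0.127 -0.847
  outer loop
   vertex 1.2 4.2 2.0
   vertex 4.8 0.2 0.4
   vertex 0.2 1.6 3.0
  endloop
 endfacet
 facet normal -0.439 -0.036 -0.898
  outer loop
   vertex 1.2 4.2 2.0
   vertex 4.0 5.0 0.6
   vertex 4.8 0.2 0.4
  endloop
 endfacet
 facet normal -0.140 0.954 0.265
  outer loop
   vertex 1.2 4.2 2.0
   vertex 3.4 3.8 4.6
   vertex 4.0 5.0 0.6
  endloop
 endfacet
 facet normal 0.971 0.154 0.182
  outer loop
   vertex 4.2 2.8 1.4
   vertex 4.8 0.2 0.4
   vertex 4.0 5.0 0.6
  endloop
 endfacet
 facet normal 0.969 0.148 0.196
  outer loop
   vertex 4.2 2.8 1.4
   vertex 3.4 3.8 4.6
   vertex 4.8 0.2 0.4
  endloop
 endfacet
 facet normal 0.968 0.158 0.193
  outer loop
   vertex 4.2 2.8 1.4
   vertex 4.0 5.0 0.6
   vertex 3.4 3.8 4.6
  endloop
 endfacet
 facet normal -0.544 0.198 0.816
  outer loop
   vertex 0.4 3.8 2.6
   vertex 0.2 1.6 3.0
   vertex 3.4 3.8 4.6
  endloop
 endfacet
 facet normal -0.565 -0.097 -0.819
  outer loop
   vertex 0.4 3.8 2.6
   vertex 1.2 4.2 2.0
   vertex 0.2 1.6 3.0
  endloop
 endfacet
 facet normal -0.217 0.921 0.325
  outer loop
   vertex 0.4 3.8 2.6
   vertex 3.4 3.8 4.6
   vertex 1.2 4.2 2.0
  endloop
 endfacet
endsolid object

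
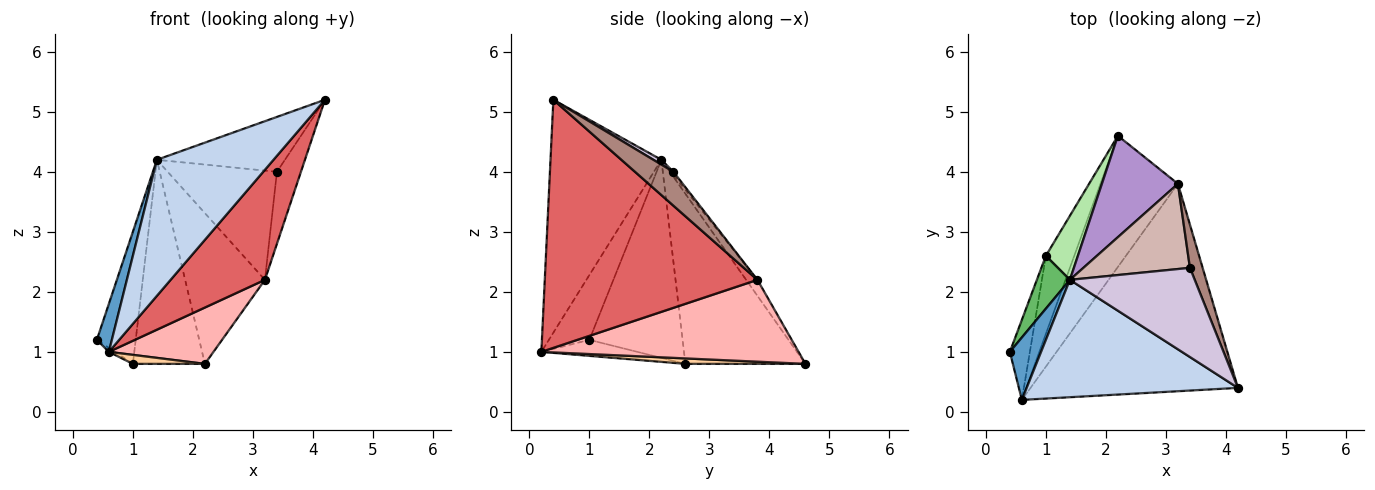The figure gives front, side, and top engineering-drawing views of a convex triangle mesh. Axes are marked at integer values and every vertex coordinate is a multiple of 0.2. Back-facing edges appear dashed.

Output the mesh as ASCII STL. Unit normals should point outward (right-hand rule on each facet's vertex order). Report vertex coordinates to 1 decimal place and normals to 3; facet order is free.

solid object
 facet normal -0.855 -0.317 0.412
  outer loop
   vertex 1.4 2.2 4.2
   vertex 0.4 1.0 1.2
   vertex 0.6 0.2 1.0
  endloop
 endfacet
 facet normal -0.584 -0.614 0.530
  outer loop
   vertex 1.4 2.2 4.2
   vertex 0.6 0.2 1.0
   vertex 4.2 0.4 5.2
  endloop
 endfacet
 facet normal -0.624 0.039 -0.780
  outer loop
   vertex 1.0 2.6 0.8
   vertex 0.6 0.2 1.0
   vertex 0.4 1.0 1.2
  endloop
 endfacet
 facet normal 0.188 -0.113 -0.976
  outer loop
   vertex 1.0 2.6 0.8
   vertex 2.2 4.6 0.8
   vertex 0.6 0.2 1.0
  endloop
 endfacet
 facet normal -0.912 0.380 0.152
  outer loop
   vertex 1.0 2.6 0.8
   vertex 0.4 1.0 1.2
   vertex 1.4 2.2 4.2
  endloop
 endfacet
 facet normal -0.847 0.508 0.159
  outer loop
   vertex 1.0 2.6 0.8
   vertex 1.4 2.2 4.2
   vertex 2.2 4.6 0.8
  endloop
 endfacet
 facet normal 0.726 -0.322 -0.607
  outer loop
   vertex 3.2 3.8 2.2
   vertex 4.2 0.4 5.2
   vertex 0.6 0.2 1.0
  endloop
 endfacet
 facet normal 0.696 -0.283 -0.659
  outer loop
   vertex 3.2 3.8 2.2
   vertex 0.6 0.2 1.0
   vertex 2.2 4.6 0.8
  endloop
 endfacet
 facet normal -0.117 0.824 0.554
  outer loop
   vertex 3.2 3.8 2.2
   vertex 2.2 4.6 0.8
   vertex 1.4 2.2 4.2
  endloop
 endfacet
 facet normal 0.033 0.524 0.851
  outer loop
   vertex 3.4 2.4 4.0
   vertex 1.4 2.2 4.2
   vertex 4.2 0.4 5.2
  endloop
 endfacet
 facet normal 0.808 0.505 0.303
  outer loop
   vertex 3.4 2.4 4.0
   vertex 4.2 0.4 5.2
   vertex 3.2 3.8 2.2
  endloop
 endfacet
 facet normal -0.017 0.788 0.615
  outer loop
   vertex 3.4 2.4 4.0
   vertex 3.2 3.8 2.2
   vertex 1.4 2.2 4.2
  endloop
 endfacet
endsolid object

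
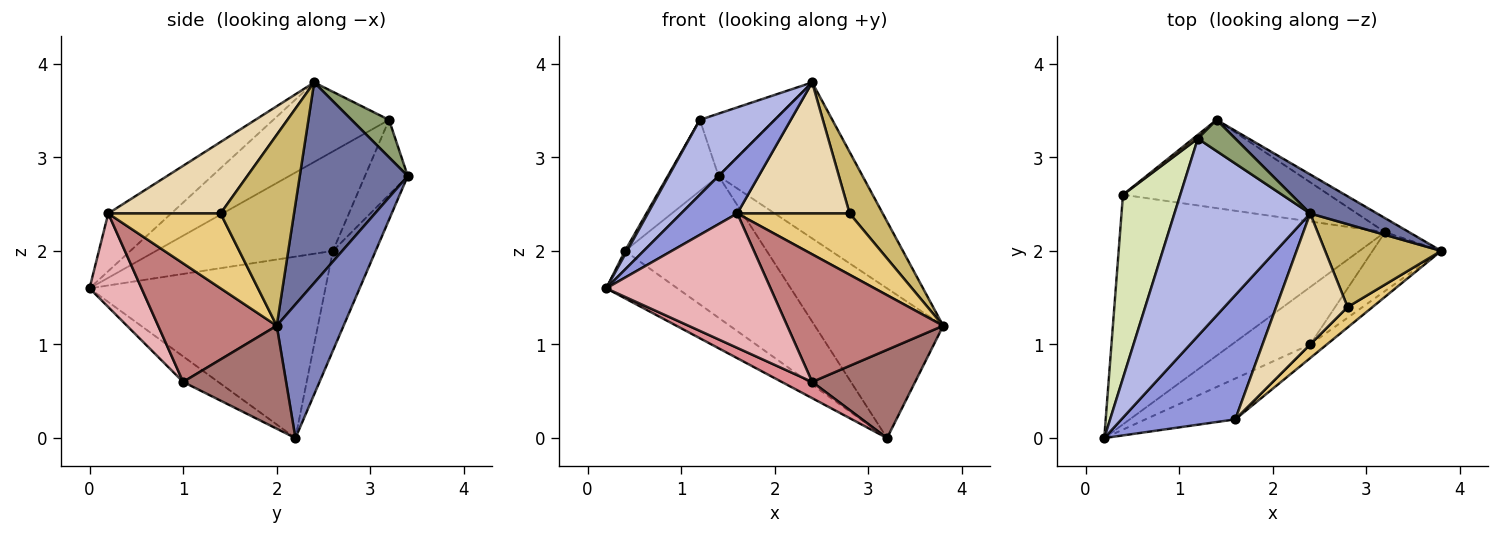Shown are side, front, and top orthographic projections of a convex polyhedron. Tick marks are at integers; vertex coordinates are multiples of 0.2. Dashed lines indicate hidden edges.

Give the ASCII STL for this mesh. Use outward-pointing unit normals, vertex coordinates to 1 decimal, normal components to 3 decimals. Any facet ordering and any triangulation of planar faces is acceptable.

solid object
 facet normal 0.588 0.784 0.196
  outer loop
   vertex 2.4 2.4 3.8
   vertex 3.8 2.0 1.2
   vertex 1.4 3.4 2.8
  endloop
 endfacet
 facet normal 0.460 0.884 -0.083
  outer loop
   vertex 3.2 2.2 0.0
   vertex 1.4 3.4 2.8
   vertex 3.8 2.0 1.2
  endloop
 endfacet
 facet normal -0.419 -0.374 0.827
  outer loop
   vertex 1.6 0.2 2.4
   vertex 2.4 2.4 3.8
   vertex 0.2 0.0 1.6
  endloop
 endfacet
 facet normal -0.481 -0.311 0.820
  outer loop
   vertex 1.2 3.2 3.4
   vertex 0.2 0.0 1.6
   vertex 2.4 2.4 3.8
  endloop
 endfacet
 facet normal 0.408 0.816 0.408
  outer loop
   vertex 1.2 3.2 3.4
   vertex 2.4 2.4 3.8
   vertex 1.4 3.4 2.8
  endloop
 endfacet
 facet normal -0.557 0.168 -0.813
  outer loop
   vertex 0.4 2.6 2.0
   vertex 3.2 2.2 0.0
   vertex 0.2 0.0 1.6
  endloop
 endfacet
 facet normal -0.248 0.822 -0.512
  outer loop
   vertex 0.4 2.6 2.0
   vertex 1.4 3.4 2.8
   vertex 3.2 2.2 0.0
  endloop
 endfacet
 facet normal -0.866 -0.010 0.499
  outer loop
   vertex 0.4 2.6 2.0
   vertex 0.2 0.0 1.6
   vertex 1.2 3.2 3.4
  endloop
 endfacet
 facet normal -0.644 0.764 0.040
  outer loop
   vertex 0.4 2.6 2.0
   vertex 1.2 3.2 3.4
   vertex 1.4 3.4 2.8
  endloop
 endfacet
 facet normal 0.797 -0.360 0.485
  outer loop
   vertex 2.8 1.4 2.4
   vertex 3.8 2.0 1.2
   vertex 2.4 2.4 3.8
  endloop
 endfacet
 facet normal 0.688 -0.688 0.229
  outer loop
   vertex 2.8 1.4 2.4
   vertex 1.6 0.2 2.4
   vertex 3.8 2.0 1.2
  endloop
 endfacet
 facet normal 0.577 -0.577 0.577
  outer loop
   vertex 2.8 1.4 2.4
   vertex 2.4 2.4 3.8
   vertex 1.6 0.2 2.4
  endloop
 endfacet
 facet normal 0.640 -0.640 -0.426
  outer loop
   vertex 2.4 1.0 0.6
   vertex 3.2 2.2 0.0
   vertex 3.8 2.0 1.2
  endloop
 endfacet
 facet normal 0.603 -0.793 -0.085
  outer loop
   vertex 2.4 1.0 0.6
   vertex 3.8 2.0 1.2
   vertex 1.6 0.2 2.4
  endloop
 endfacet
 facet normal -0.299 -0.259 -0.918
  outer loop
   vertex 2.4 1.0 0.6
   vertex 0.2 0.0 1.6
   vertex 3.2 2.2 0.0
  endloop
 endfacet
 facet normal 0.290 -0.916 -0.278
  outer loop
   vertex 2.4 1.0 0.6
   vertex 1.6 0.2 2.4
   vertex 0.2 0.0 1.6
  endloop
 endfacet
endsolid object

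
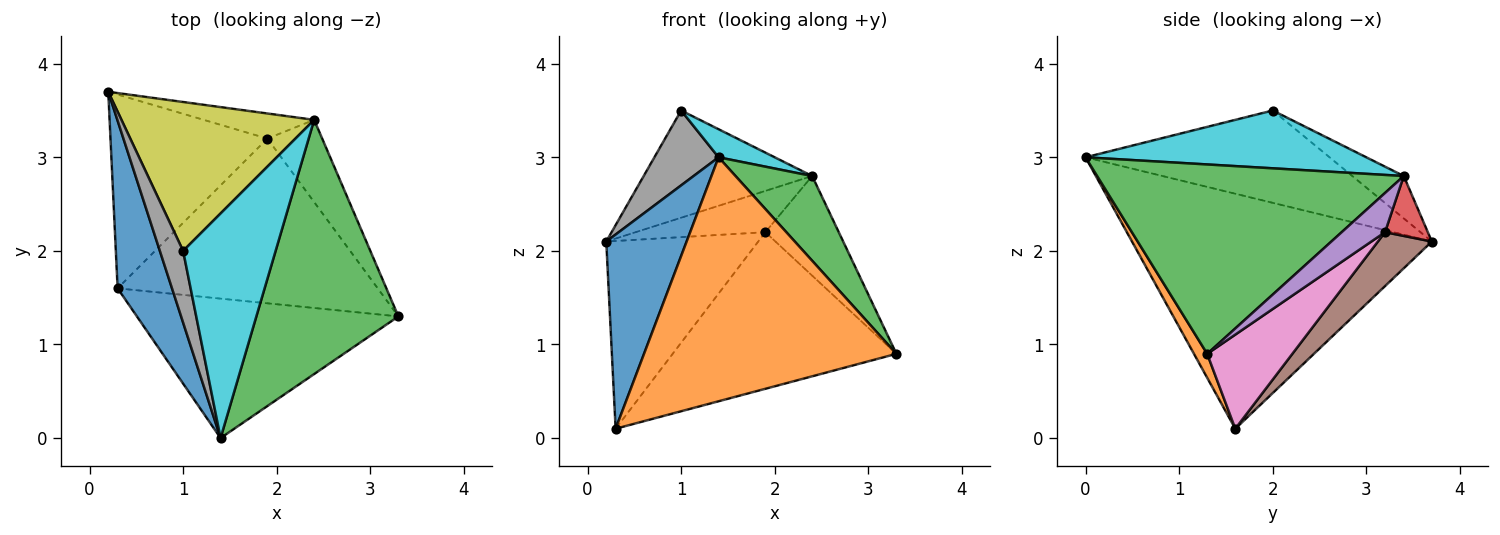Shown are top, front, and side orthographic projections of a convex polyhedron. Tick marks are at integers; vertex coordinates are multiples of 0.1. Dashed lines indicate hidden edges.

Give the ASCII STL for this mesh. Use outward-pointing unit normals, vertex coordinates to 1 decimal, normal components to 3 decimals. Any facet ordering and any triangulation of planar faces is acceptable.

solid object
 facet normal -0.943 -0.253 0.218
  outer loop
   vertex 0.3 1.6 0.1
   vertex 1.4 0.0 3.0
   vertex 0.2 3.7 2.1
  endloop
 endfacet
 facet normal 0.045 -0.867 -0.496
  outer loop
   vertex 0.3 1.6 0.1
   vertex 3.3 1.3 0.9
   vertex 1.4 0.0 3.0
  endloop
 endfacet
 facet normal 0.784 -0.196 0.588
  outer loop
   vertex 2.4 3.4 2.8
   vertex 1.4 0.0 3.0
   vertex 3.3 1.3 0.9
  endloop
 endfacet
 facet normal 0.271 0.822 -0.500
  outer loop
   vertex 1.9 3.2 2.2
   vertex 0.2 3.7 2.1
   vertex 2.4 3.4 2.8
  endloop
 endfacet
 facet normal 0.414 0.702 -0.579
  outer loop
   vertex 1.9 3.2 2.2
   vertex 2.4 3.4 2.8
   vertex 3.3 1.3 0.9
  endloop
 endfacet
 facet normal 0.240 0.676 -0.697
  outer loop
   vertex 1.9 3.2 2.2
   vertex 0.3 1.6 0.1
   vertex 0.2 3.7 2.1
  endloop
 endfacet
 facet normal 0.254 0.667 -0.701
  outer loop
   vertex 1.9 3.2 2.2
   vertex 3.3 1.3 0.9
   vertex 0.3 1.6 0.1
  endloop
 endfacet
 facet normal -0.940 -0.247 0.237
  outer loop
   vertex 1.0 2.0 3.5
   vertex 0.2 3.7 2.1
   vertex 1.4 0.0 3.0
  endloop
 endfacet
 facet normal -0.176 0.575 0.799
  outer loop
   vertex 1.0 2.0 3.5
   vertex 2.4 3.4 2.8
   vertex 0.2 3.7 2.1
  endloop
 endfacet
 facet normal 0.527 -0.105 0.843
  outer loop
   vertex 1.0 2.0 3.5
   vertex 1.4 0.0 3.0
   vertex 2.4 3.4 2.8
  endloop
 endfacet
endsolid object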